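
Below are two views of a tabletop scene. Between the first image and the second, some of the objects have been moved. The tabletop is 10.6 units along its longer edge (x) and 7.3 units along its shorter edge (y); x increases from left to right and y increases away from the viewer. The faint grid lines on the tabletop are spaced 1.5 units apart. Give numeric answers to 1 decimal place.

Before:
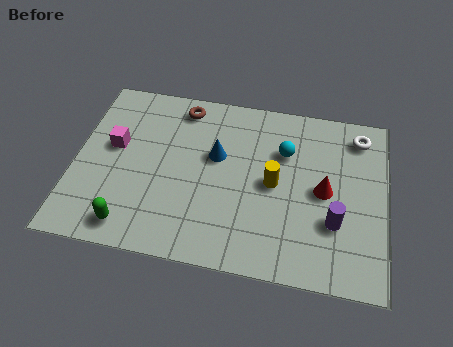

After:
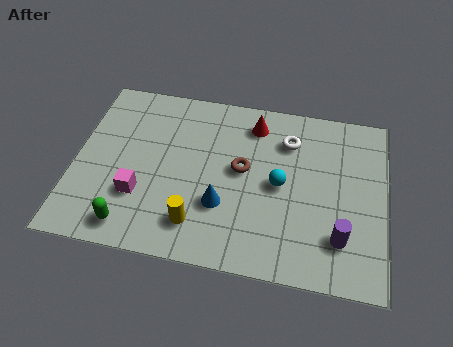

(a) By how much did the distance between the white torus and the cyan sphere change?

-0.8

Before: roughly 2.7 units apart; after: 1.9. That's 0.8 units closer together.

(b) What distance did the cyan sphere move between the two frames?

1.4

The cyan sphere moved from about (7.1, 5.0) to (7.0, 3.6), a distance of √(0.1² + 1.4²) ≈ 1.4.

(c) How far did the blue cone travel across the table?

2.0

The blue cone was near (4.8, 4.4) before and (5.1, 2.4) after, so it travelled √(0.3² + 2.0²) ≈ 2.0 units.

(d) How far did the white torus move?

2.5

From (9.6, 6.1) to (7.2, 5.5), the white torus covered √(2.4² + 0.6²) ≈ 2.5 units.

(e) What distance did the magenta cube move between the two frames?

2.1

The magenta cube was near (1.3, 4.2) before and (2.3, 2.3) after, so it travelled √(1.0² + 1.9²) ≈ 2.1 units.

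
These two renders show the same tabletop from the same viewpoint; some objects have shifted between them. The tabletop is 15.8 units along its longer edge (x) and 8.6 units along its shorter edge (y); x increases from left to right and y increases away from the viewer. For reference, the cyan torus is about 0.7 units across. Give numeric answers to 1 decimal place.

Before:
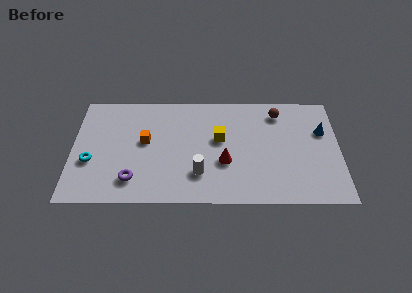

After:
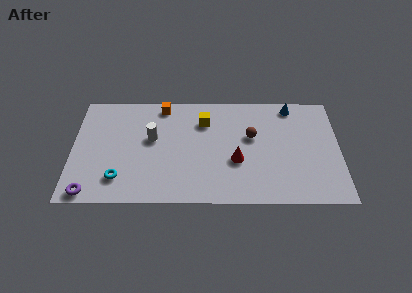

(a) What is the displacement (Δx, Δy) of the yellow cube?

(-0.9, 1.4)

From the two frames, the yellow cube sits at roughly (8.7, 5.0) before and (7.8, 6.4) after.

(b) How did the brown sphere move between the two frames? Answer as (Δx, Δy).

(-1.6, -1.9)

The brown sphere was at about (12.2, 7.1) and moved to about (10.6, 5.2).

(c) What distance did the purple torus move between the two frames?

2.7

The purple torus moved from about (3.6, 1.8) to (1.1, 0.8), a distance of √(2.5² + 1.0²) ≈ 2.7.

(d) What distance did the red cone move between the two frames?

0.7

The red cone was near (9.0, 3.2) before and (9.7, 3.3) after, so it travelled √(0.7² + 0.1²) ≈ 0.7 units.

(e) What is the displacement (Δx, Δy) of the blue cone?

(-1.8, 2.0)

The blue cone started near (14.8, 5.6) and ended near (13.0, 7.6).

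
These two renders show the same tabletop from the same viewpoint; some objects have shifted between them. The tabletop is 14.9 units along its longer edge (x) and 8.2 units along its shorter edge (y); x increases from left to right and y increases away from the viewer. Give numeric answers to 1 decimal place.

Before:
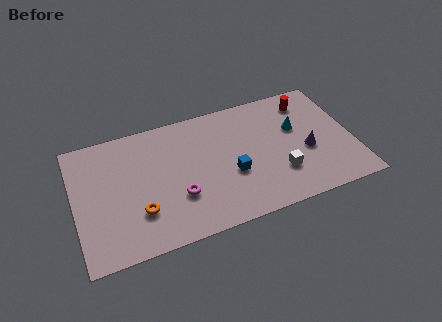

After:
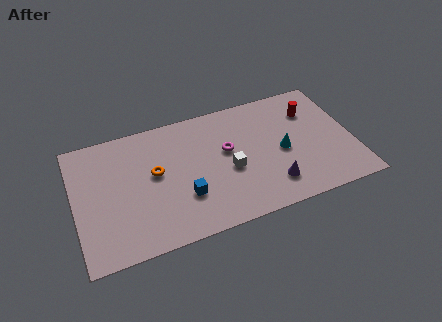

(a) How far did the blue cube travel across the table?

2.7

The blue cube moved from about (8.3, 3.2) to (5.7, 2.6), a distance of √(2.6² + 0.6²) ≈ 2.7.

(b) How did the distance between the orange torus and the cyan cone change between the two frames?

-2.3

They were about 9.1 units apart before and 6.8 after — 2.3 units closer together.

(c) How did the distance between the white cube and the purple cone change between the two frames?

+0.8

They were about 1.9 units apart before and 2.7 after — 0.8 units further apart.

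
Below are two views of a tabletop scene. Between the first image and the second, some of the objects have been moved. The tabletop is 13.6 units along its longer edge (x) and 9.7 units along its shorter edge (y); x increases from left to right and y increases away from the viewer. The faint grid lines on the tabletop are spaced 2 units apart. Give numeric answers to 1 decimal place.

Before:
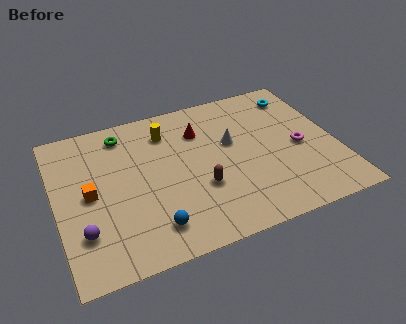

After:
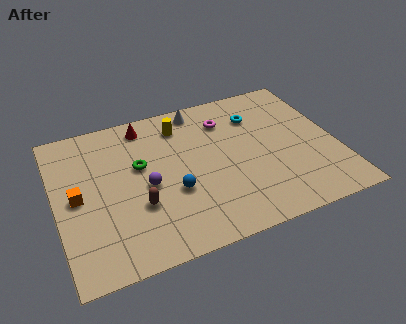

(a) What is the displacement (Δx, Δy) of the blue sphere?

(1.2, 1.8)

The blue sphere was at about (4.3, 1.8) and moved to about (5.5, 3.6).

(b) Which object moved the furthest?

the magenta torus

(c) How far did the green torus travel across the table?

2.5

The green torus was near (3.5, 8.2) before and (4.1, 5.8) after, so it travelled √(0.6² + 2.4²) ≈ 2.5 units.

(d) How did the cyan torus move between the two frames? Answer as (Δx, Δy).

(-2.2, -0.8)

The cyan torus started near (12.2, 8.0) and ended near (10.0, 7.2).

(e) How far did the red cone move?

2.9

The red cone moved from about (7.2, 7.1) to (4.6, 8.4), a distance of √(2.6² + 1.3²) ≈ 2.9.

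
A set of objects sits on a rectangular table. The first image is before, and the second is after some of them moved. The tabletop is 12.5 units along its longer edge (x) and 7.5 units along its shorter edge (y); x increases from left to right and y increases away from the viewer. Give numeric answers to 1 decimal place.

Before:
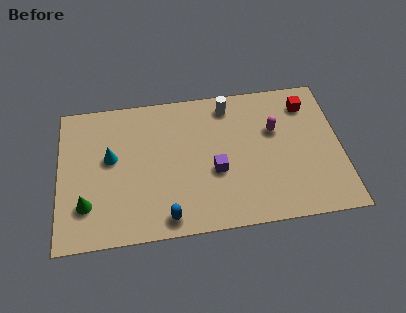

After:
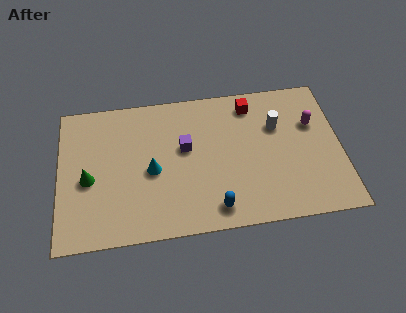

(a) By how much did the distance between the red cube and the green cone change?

-2.8

The distance was about 10.7 in the first image and 7.9 in the second, so they moved 2.8 units closer together.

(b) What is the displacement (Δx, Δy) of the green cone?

(0.1, 1.3)

From the two frames, the green cone sits at roughly (1.2, 2.0) before and (1.3, 3.3) after.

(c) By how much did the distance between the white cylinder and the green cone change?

+0.8

The distance was about 7.8 in the first image and 8.6 in the second, so they moved 0.8 units further apart.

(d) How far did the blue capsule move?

2.1

The blue capsule was near (4.7, 0.9) before and (6.8, 1.1) after, so it travelled √(2.1² + 0.2²) ≈ 2.1 units.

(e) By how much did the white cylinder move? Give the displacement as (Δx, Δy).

(2.1, -1.4)

From the two frames, the white cylinder sits at roughly (7.6, 6.4) before and (9.7, 5.0) after.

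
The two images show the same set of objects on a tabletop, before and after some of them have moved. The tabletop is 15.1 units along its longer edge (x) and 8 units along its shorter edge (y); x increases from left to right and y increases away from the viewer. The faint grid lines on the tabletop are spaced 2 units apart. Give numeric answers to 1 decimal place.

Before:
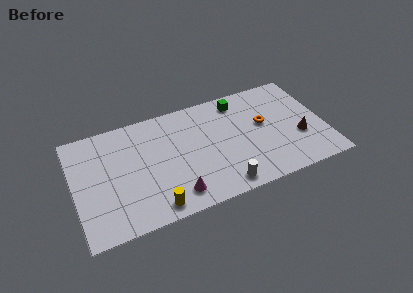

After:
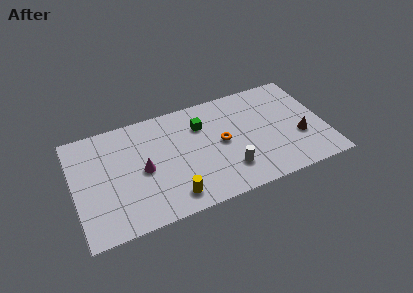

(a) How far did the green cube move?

2.6

From (10.2, 6.8) to (7.8, 5.8), the green cube covered √(2.4² + 1.0²) ≈ 2.6 units.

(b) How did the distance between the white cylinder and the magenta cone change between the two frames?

+2.5

They were about 2.8 units apart before and 5.3 after — 2.5 units further apart.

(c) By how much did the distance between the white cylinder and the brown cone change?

-0.8

They were about 5.3 units apart before and 4.5 after — 0.8 units closer together.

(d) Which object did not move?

the brown cone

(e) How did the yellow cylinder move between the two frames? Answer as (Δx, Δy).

(1.1, 0.3)

The yellow cylinder started near (4.5, 1.0) and ended near (5.6, 1.3).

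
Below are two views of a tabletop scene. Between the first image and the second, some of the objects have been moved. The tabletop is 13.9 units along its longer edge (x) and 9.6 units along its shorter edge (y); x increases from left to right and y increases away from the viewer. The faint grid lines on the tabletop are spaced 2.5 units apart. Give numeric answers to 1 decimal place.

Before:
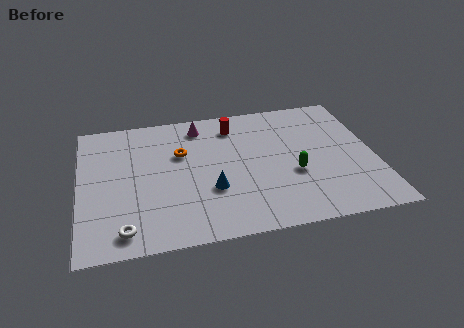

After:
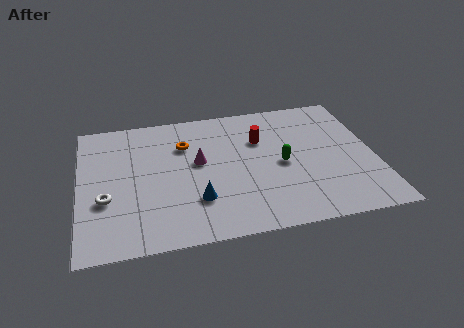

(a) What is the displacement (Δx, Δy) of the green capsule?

(-0.5, 0.8)

From the two frames, the green capsule sits at roughly (10.0, 3.7) before and (9.5, 4.5) after.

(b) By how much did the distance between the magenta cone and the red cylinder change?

+1.6

Before: roughly 1.6 units apart; after: 3.2. That's 1.6 units further apart.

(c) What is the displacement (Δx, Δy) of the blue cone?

(-0.7, -0.6)

The blue cone started near (6.1, 3.3) and ended near (5.4, 2.7).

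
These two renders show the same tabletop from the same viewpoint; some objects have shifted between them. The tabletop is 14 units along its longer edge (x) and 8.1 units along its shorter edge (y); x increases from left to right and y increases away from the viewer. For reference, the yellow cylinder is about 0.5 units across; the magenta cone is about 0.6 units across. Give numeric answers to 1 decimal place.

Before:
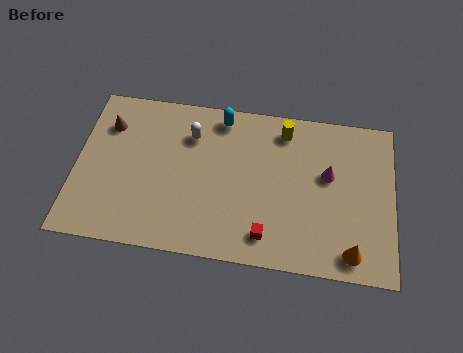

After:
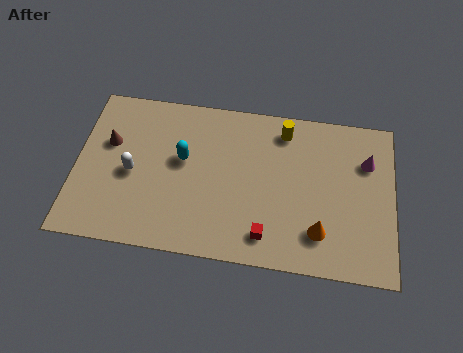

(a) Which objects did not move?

the yellow cylinder and the red cube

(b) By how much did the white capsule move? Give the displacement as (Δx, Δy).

(-2.5, -2.3)

From the two frames, the white capsule sits at roughly (5.0, 6.0) before and (2.5, 3.7) after.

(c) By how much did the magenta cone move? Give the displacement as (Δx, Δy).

(1.7, 0.9)

From the two frames, the magenta cone sits at roughly (11.1, 4.8) before and (12.8, 5.7) after.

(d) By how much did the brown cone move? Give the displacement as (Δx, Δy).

(0.1, -0.9)

From the two frames, the brown cone sits at roughly (1.3, 6.0) before and (1.4, 5.1) after.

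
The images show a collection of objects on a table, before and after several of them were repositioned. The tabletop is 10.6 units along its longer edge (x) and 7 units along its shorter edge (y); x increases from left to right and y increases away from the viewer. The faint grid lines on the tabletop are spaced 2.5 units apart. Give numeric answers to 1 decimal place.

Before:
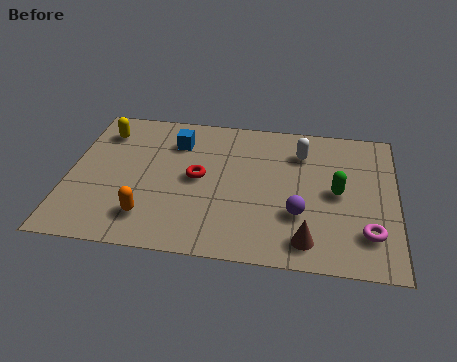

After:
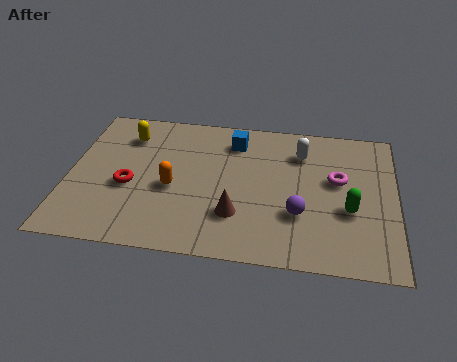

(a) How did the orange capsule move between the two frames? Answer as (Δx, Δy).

(0.7, 1.5)

The orange capsule started near (2.7, 1.5) and ended near (3.4, 3.0).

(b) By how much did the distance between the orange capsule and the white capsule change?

-1.4

The distance was about 6.1 in the first image and 4.7 in the second, so they moved 1.4 units closer together.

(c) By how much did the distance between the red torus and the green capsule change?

+2.6

They were about 4.5 units apart before and 7.1 after — 2.6 units further apart.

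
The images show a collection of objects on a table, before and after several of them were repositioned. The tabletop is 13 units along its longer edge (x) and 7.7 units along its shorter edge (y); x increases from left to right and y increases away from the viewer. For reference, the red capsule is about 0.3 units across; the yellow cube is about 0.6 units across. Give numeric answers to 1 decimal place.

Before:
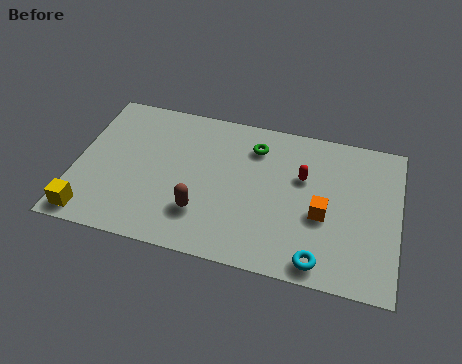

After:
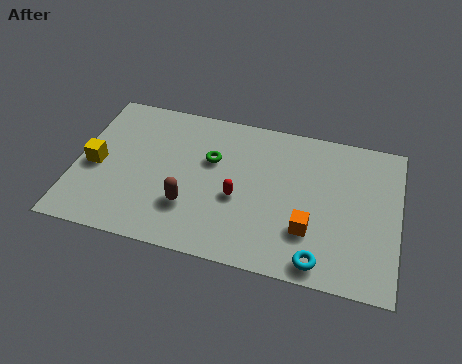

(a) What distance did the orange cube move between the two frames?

1.0

The orange cube was near (10.0, 3.2) before and (9.5, 2.3) after, so it travelled √(0.5² + 0.9²) ≈ 1.0 units.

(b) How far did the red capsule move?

3.0

The red capsule moved from about (9.1, 4.9) to (6.6, 3.2), a distance of √(2.5² + 1.7²) ≈ 3.0.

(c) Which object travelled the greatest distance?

the red capsule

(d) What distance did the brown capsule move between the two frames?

0.5

The brown capsule moved from about (5.2, 2.1) to (4.7, 2.3), a distance of √(0.5² + 0.2²) ≈ 0.5.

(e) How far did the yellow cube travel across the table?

2.6

The yellow cube was near (0.8, 0.9) before and (0.8, 3.5) after, so it travelled √(0.0² + 2.6²) ≈ 2.6 units.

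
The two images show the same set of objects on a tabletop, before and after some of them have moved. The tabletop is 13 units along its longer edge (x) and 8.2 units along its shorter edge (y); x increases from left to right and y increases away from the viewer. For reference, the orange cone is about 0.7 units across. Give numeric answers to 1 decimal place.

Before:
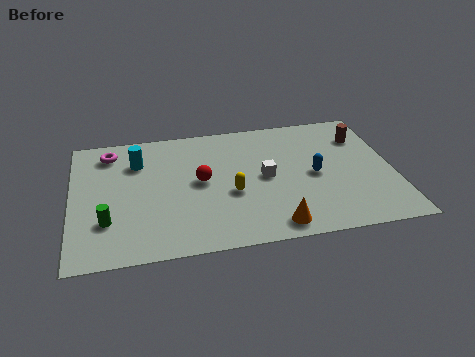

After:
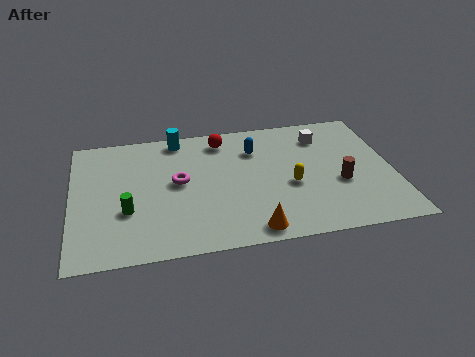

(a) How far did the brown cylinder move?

3.1

The brown cylinder moved from about (11.9, 6.1) to (10.8, 3.2), a distance of √(1.1² + 2.9²) ≈ 3.1.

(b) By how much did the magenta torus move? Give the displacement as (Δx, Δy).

(2.7, -2.4)

The magenta torus started near (1.6, 6.8) and ended near (4.3, 4.4).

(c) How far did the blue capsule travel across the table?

3.1

The blue capsule was near (9.8, 3.9) before and (7.5, 6.0) after, so it travelled √(2.3² + 2.1²) ≈ 3.1 units.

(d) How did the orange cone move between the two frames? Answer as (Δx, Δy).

(-0.9, -0.1)

From the two frames, the orange cone sits at roughly (8.0, 1.0) before and (7.1, 0.9) after.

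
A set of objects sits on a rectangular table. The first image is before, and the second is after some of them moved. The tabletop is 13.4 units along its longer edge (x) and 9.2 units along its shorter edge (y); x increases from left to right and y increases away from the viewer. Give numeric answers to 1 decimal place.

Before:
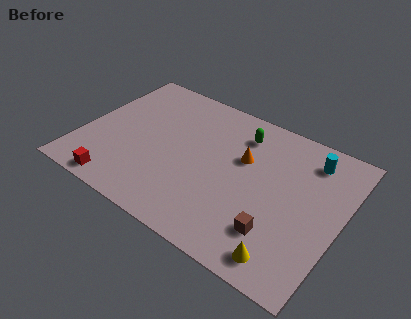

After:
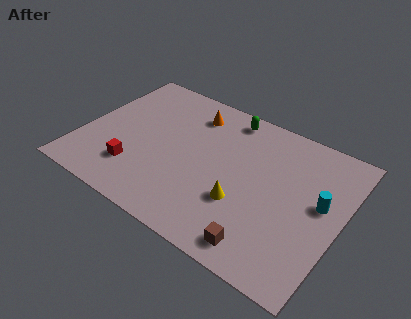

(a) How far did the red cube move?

1.5

From (2.5, 0.9) to (3.1, 2.3), the red cube covered √(0.6² + 1.4²) ≈ 1.5 units.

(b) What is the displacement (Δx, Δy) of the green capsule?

(-0.8, 0.8)

From the two frames, the green capsule sits at roughly (7.8, 7.3) before and (7.0, 8.1) after.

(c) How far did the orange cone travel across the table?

3.4

The orange cone was near (8.2, 5.8) before and (5.2, 7.4) after, so it travelled √(3.0² + 1.6²) ≈ 3.4 units.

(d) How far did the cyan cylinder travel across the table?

2.6

The cyan cylinder moved from about (11.4, 7.5) to (12.3, 5.1), a distance of √(0.9² + 2.4²) ≈ 2.6.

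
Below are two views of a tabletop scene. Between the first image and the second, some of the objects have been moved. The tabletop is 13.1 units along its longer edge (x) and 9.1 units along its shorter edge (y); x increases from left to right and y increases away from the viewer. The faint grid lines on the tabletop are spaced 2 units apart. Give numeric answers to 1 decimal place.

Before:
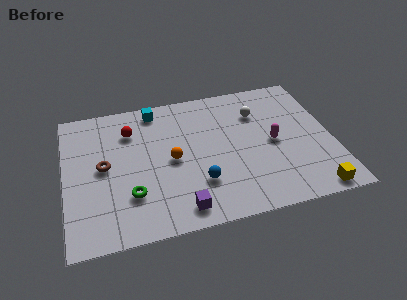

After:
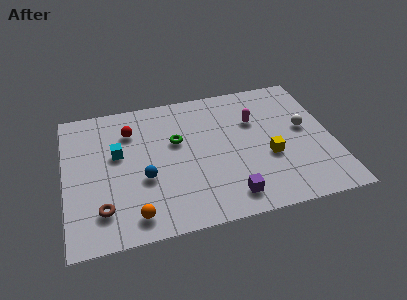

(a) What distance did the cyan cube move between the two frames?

3.3

From (4.6, 8.0) to (2.6, 5.4), the cyan cube covered √(2.0² + 2.6²) ≈ 3.3 units.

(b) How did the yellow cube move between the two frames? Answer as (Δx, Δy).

(-1.9, 2.7)

The yellow cube started near (11.8, 0.8) and ended near (9.9, 3.5).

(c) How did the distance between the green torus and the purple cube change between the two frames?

+2.1

The distance was about 2.7 in the first image and 4.8 in the second, so they moved 2.1 units further apart.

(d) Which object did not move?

the red sphere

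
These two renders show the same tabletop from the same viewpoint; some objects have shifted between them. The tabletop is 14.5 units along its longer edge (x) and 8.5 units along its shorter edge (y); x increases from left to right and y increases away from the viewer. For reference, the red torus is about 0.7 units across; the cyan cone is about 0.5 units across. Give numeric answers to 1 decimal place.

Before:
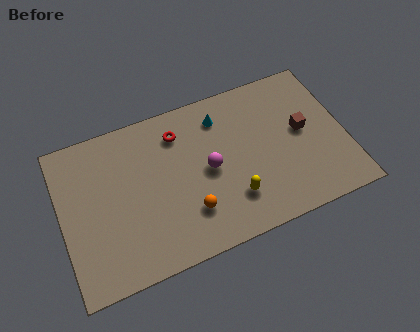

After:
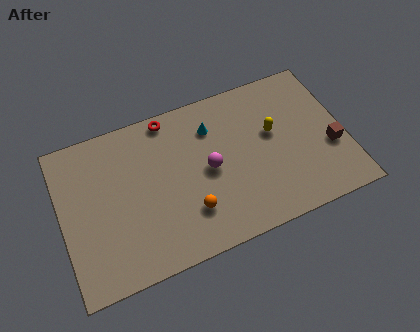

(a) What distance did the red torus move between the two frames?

1.1

The red torus was near (6.2, 6.7) before and (5.8, 7.7) after, so it travelled √(0.4² + 1.0²) ≈ 1.1 units.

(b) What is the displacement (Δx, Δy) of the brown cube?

(1.3, -1.4)

The brown cube was at about (12.4, 4.6) and moved to about (13.7, 3.2).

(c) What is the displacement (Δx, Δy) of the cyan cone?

(-0.5, -0.4)

The cyan cone was at about (8.4, 6.8) and moved to about (7.9, 6.4).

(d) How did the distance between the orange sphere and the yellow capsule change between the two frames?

+3.1

They were about 2.2 units apart before and 5.3 after — 3.1 units further apart.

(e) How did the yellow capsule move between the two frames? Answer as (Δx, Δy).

(2.4, 2.8)

The yellow capsule started near (8.5, 2.2) and ended near (10.9, 5.0).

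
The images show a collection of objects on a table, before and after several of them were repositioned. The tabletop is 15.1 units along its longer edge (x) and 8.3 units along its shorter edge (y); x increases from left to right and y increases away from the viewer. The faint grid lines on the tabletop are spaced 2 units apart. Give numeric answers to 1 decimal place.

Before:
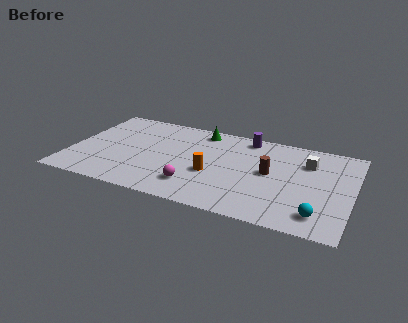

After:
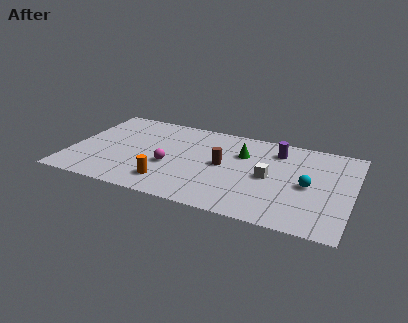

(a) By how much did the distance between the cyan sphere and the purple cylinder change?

-3.9

The distance was about 7.2 in the first image and 3.3 in the second, so they moved 3.9 units closer together.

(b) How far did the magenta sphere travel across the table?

2.1

From (6.9, 1.9) to (5.4, 3.3), the magenta sphere covered √(1.5² + 1.4²) ≈ 2.1 units.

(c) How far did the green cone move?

2.8

From (6.7, 7.2) to (9.1, 5.7), the green cone covered √(2.4² + 1.5²) ≈ 2.8 units.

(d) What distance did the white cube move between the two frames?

2.8

The white cube moved from about (12.6, 6.0) to (10.7, 4.0), a distance of √(1.9² + 2.0²) ≈ 2.8.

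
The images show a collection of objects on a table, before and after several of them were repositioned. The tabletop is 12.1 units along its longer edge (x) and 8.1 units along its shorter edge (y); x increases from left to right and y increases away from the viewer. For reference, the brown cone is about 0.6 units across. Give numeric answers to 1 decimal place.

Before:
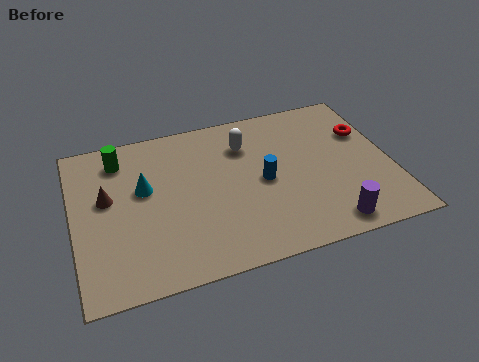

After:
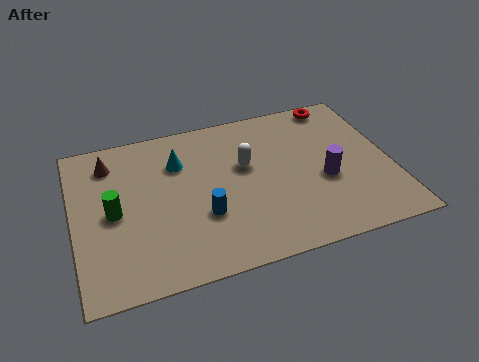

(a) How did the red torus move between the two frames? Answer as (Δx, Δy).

(-0.9, 1.9)

From the two frames, the red torus sits at roughly (11.3, 5.4) before and (10.4, 7.3) after.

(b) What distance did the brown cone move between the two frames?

1.8

The brown cone was near (1.3, 4.7) before and (1.5, 6.5) after, so it travelled √(0.2² + 1.8²) ≈ 1.8 units.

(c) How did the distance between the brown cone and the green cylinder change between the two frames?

+0.6

Before: roughly 2.0 units apart; after: 2.6. That's 0.6 units further apart.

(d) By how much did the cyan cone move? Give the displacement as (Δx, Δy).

(1.4, 1.0)

From the two frames, the cyan cone sits at roughly (2.7, 4.8) before and (4.1, 5.8) after.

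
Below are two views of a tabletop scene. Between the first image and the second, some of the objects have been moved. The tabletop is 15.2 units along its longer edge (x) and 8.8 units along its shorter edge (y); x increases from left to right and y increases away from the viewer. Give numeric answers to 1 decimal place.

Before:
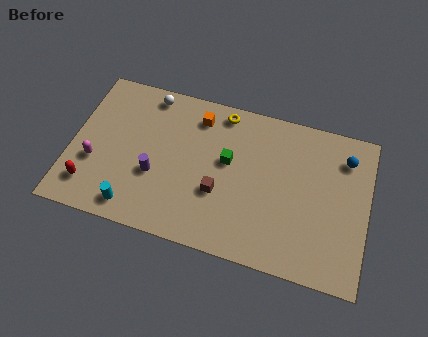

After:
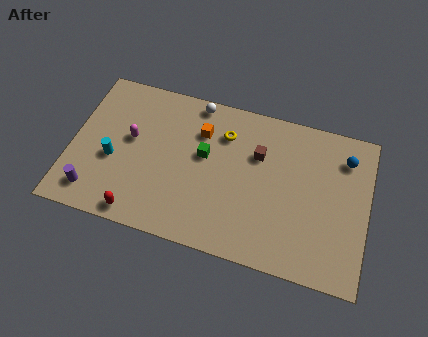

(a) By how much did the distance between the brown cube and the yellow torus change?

-2.7

The distance was about 4.6 in the first image and 1.9 in the second, so they moved 2.7 units closer together.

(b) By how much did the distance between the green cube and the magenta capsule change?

-3.2

They were about 7.0 units apart before and 3.8 after — 3.2 units closer together.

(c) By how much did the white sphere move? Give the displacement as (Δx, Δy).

(2.4, 0.2)

The white sphere started near (3.7, 7.8) and ended near (6.1, 8.0).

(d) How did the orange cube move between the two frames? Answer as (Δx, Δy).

(0.2, -0.8)

The orange cube started near (6.3, 7.2) and ended near (6.5, 6.4).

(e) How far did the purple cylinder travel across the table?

3.5

The purple cylinder was near (4.4, 3.3) before and (1.4, 1.5) after, so it travelled √(3.0² + 1.8²) ≈ 3.5 units.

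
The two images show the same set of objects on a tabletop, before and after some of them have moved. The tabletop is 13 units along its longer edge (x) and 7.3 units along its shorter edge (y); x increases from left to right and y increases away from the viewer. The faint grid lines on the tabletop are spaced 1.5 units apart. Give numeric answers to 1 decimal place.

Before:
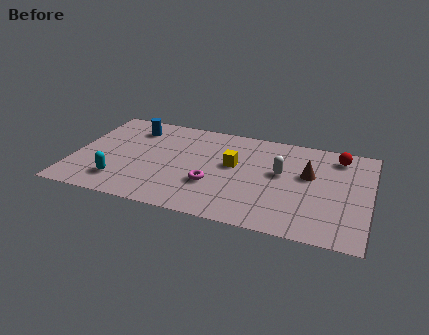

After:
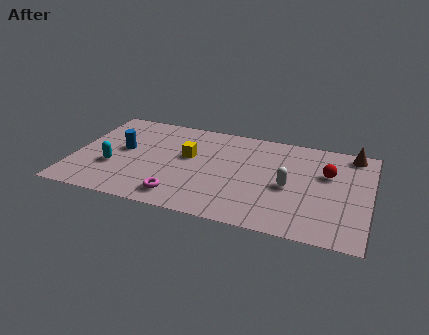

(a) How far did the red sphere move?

1.5

The red sphere moved from about (11.5, 6.1) to (11.1, 4.7), a distance of √(0.4² + 1.4²) ≈ 1.5.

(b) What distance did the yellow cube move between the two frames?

2.0

The yellow cube moved from about (7.0, 4.2) to (5.0, 4.3), a distance of √(2.0² + 0.1²) ≈ 2.0.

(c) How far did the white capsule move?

1.0

The white capsule was near (9.1, 4.2) before and (9.5, 3.3) after, so it travelled √(0.4² + 0.9²) ≈ 1.0 units.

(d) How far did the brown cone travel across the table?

2.8

The brown cone moved from about (10.3, 4.4) to (12.1, 6.5), a distance of √(1.8² + 2.1²) ≈ 2.8.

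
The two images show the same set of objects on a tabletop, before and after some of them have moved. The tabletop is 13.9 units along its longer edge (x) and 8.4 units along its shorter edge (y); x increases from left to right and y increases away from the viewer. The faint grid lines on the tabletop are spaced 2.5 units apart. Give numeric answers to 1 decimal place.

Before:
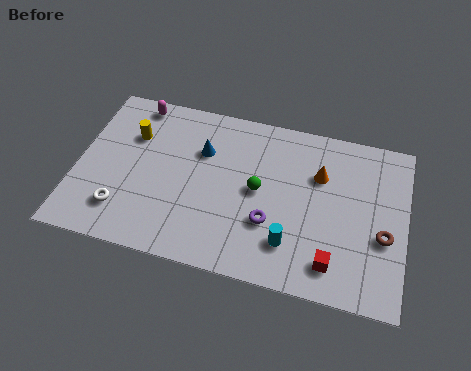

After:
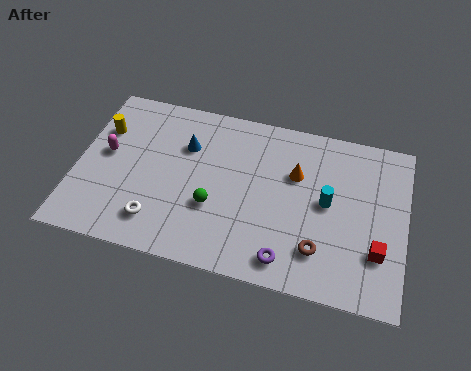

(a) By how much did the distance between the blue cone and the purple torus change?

+2.3

The distance was about 4.2 in the first image and 6.5 in the second, so they moved 2.3 units further apart.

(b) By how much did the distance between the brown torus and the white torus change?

-4.2

Before: roughly 11.0 units apart; after: 6.8. That's 4.2 units closer together.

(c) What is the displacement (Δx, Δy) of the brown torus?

(-2.6, -1.3)

The brown torus started near (13.0, 3.3) and ended near (10.4, 2.0).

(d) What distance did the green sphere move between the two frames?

2.2

The green sphere moved from about (7.7, 4.3) to (5.9, 3.0), a distance of √(1.8² + 1.3²) ≈ 2.2.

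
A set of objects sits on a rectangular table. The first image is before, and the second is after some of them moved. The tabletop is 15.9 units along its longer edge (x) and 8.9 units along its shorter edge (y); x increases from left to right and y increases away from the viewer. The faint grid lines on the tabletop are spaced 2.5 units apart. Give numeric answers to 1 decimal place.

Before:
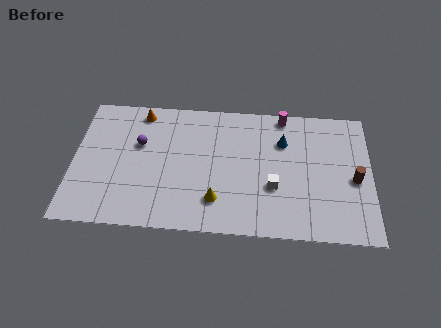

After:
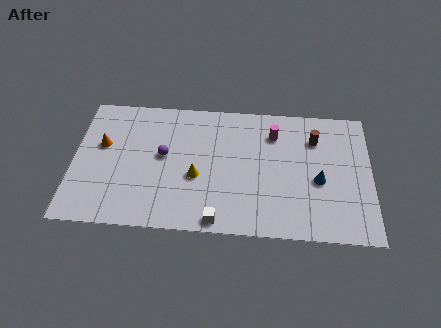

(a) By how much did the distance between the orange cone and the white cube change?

-0.7

They were about 8.5 units apart before and 7.8 after — 0.7 units closer together.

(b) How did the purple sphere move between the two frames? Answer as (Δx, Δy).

(1.3, -0.7)

From the two frames, the purple sphere sits at roughly (3.5, 5.6) before and (4.8, 4.9) after.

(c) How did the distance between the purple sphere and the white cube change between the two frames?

-2.5

Before: roughly 7.6 units apart; after: 5.1. That's 2.5 units closer together.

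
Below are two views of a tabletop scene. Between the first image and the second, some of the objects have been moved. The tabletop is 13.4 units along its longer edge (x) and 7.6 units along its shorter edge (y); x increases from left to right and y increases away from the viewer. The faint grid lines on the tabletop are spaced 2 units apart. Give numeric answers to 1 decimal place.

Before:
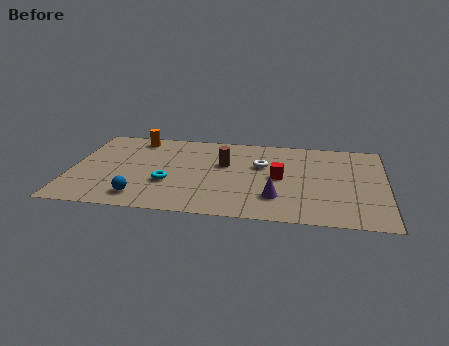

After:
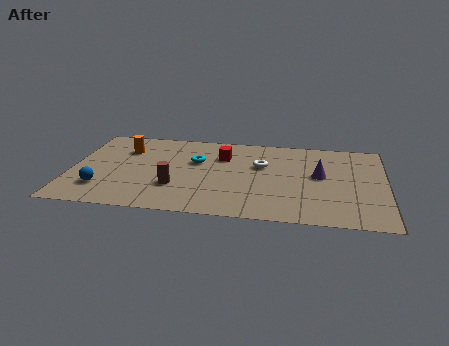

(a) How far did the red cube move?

3.0

The red cube was near (8.9, 3.8) before and (6.4, 5.4) after, so it travelled √(2.5² + 1.6²) ≈ 3.0 units.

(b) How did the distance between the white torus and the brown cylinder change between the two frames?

+2.7

Before: roughly 1.6 units apart; after: 4.3. That's 2.7 units further apart.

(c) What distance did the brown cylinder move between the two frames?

3.0

The brown cylinder was near (6.5, 4.7) before and (4.5, 2.4) after, so it travelled √(2.0² + 2.3²) ≈ 3.0 units.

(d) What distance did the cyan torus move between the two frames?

2.4

From (4.2, 2.7) to (5.3, 4.8), the cyan torus covered √(1.1² + 2.1²) ≈ 2.4 units.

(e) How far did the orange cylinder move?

1.2

The orange cylinder moved from about (2.6, 6.6) to (2.2, 5.5), a distance of √(0.4² + 1.1²) ≈ 1.2.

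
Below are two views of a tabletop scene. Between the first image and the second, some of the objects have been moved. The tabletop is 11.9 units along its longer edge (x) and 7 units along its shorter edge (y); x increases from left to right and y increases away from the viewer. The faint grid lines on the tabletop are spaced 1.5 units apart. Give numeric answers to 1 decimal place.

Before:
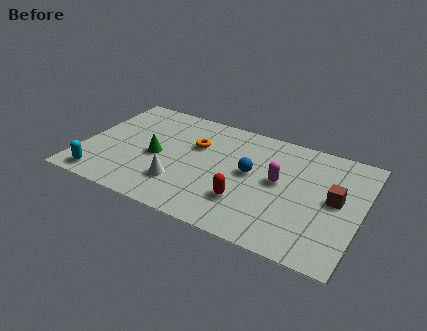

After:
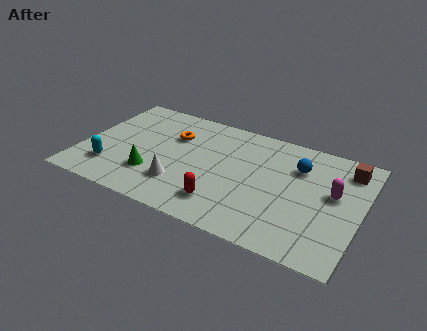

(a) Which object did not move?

the white cone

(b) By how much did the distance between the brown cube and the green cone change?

+1.1

They were about 7.6 units apart before and 8.7 after — 1.1 units further apart.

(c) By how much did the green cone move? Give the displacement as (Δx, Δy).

(0.0, -1.2)

From the two frames, the green cone sits at roughly (3.2, 3.2) before and (3.2, 2.0) after.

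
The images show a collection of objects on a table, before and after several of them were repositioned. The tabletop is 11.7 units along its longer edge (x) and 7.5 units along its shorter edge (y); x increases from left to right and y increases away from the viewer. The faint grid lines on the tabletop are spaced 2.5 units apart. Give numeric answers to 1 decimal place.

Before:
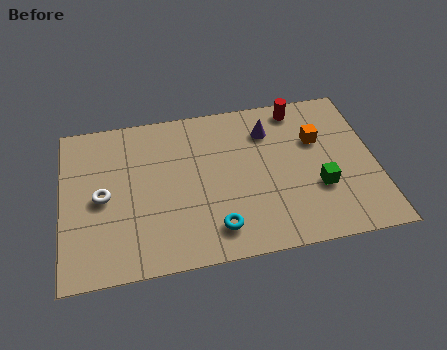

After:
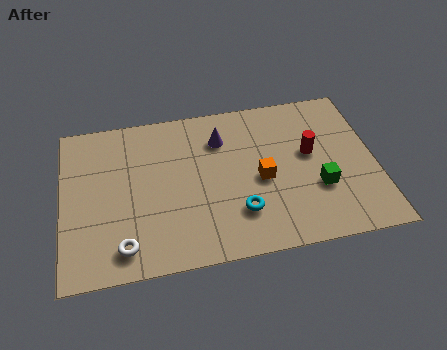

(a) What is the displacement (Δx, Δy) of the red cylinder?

(0.3, -2.3)

From the two frames, the red cylinder sits at roughly (9.0, 6.6) before and (9.3, 4.3) after.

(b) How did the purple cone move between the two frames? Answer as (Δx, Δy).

(-1.8, -0.1)

The purple cone was at about (7.8, 5.7) and moved to about (6.0, 5.6).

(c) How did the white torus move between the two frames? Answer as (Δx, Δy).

(0.7, -2.4)

From the two frames, the white torus sits at roughly (1.5, 3.6) before and (2.2, 1.2) after.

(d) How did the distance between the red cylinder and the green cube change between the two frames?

-2.3

Before: roughly 4.0 units apart; after: 1.7. That's 2.3 units closer together.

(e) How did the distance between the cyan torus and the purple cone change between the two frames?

-1.2

They were about 4.8 units apart before and 3.6 after — 1.2 units closer together.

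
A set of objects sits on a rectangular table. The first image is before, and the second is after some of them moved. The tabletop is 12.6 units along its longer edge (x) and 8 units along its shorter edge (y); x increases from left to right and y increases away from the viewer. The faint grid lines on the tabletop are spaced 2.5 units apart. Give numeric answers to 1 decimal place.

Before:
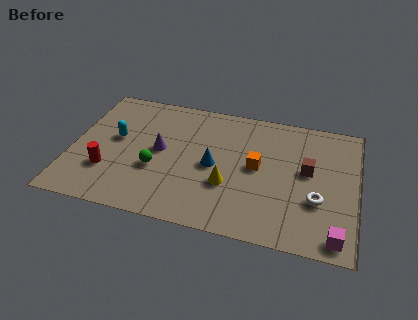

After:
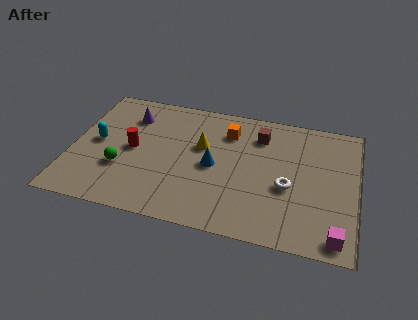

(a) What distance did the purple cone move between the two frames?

2.4

From (3.9, 4.2) to (2.4, 6.1), the purple cone covered √(1.5² + 1.9²) ≈ 2.4 units.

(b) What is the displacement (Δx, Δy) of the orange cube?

(-1.4, 1.9)

The orange cube was at about (8.2, 4.2) and moved to about (6.8, 6.1).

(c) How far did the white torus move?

1.4

The white torus was near (10.9, 2.8) before and (9.6, 3.3) after, so it travelled √(1.3² + 0.5²) ≈ 1.4 units.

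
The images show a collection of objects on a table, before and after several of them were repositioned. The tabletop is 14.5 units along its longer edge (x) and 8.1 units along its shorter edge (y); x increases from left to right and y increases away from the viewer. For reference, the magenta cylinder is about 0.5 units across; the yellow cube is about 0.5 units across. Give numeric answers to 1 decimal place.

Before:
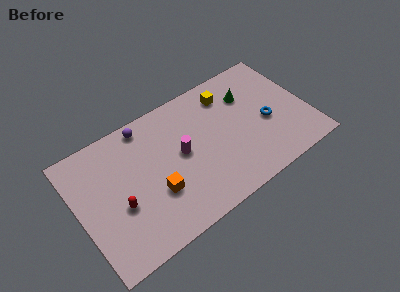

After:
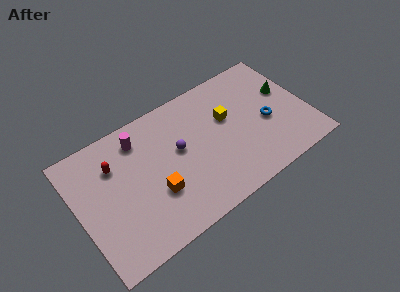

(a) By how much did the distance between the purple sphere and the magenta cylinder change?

-0.4

Before: roughly 3.4 units apart; after: 3.0. That's 0.4 units closer together.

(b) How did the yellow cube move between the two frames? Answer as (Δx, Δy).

(-0.3, -1.5)

From the two frames, the yellow cube sits at roughly (9.9, 6.5) before and (9.6, 5.0) after.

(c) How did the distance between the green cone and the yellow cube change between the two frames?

+2.4

Before: roughly 1.4 units apart; after: 3.8. That's 2.4 units further apart.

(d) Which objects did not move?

the blue torus and the orange cube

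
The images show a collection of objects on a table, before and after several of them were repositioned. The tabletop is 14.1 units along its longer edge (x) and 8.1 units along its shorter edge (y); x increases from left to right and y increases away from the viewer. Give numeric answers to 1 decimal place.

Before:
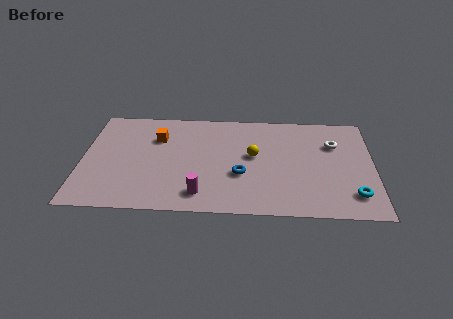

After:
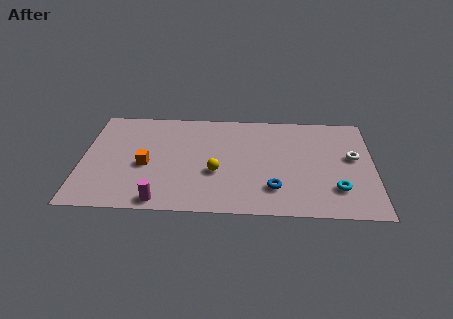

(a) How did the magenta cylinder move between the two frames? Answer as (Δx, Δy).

(-1.9, -0.6)

The magenta cylinder was at about (5.8, 1.4) and moved to about (3.9, 0.8).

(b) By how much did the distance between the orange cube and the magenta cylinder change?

-2.0

The distance was about 4.8 in the first image and 2.8 in the second, so they moved 2.0 units closer together.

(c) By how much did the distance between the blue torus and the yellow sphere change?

+1.4

Before: roughly 1.6 units apart; after: 3.0. That's 1.4 units further apart.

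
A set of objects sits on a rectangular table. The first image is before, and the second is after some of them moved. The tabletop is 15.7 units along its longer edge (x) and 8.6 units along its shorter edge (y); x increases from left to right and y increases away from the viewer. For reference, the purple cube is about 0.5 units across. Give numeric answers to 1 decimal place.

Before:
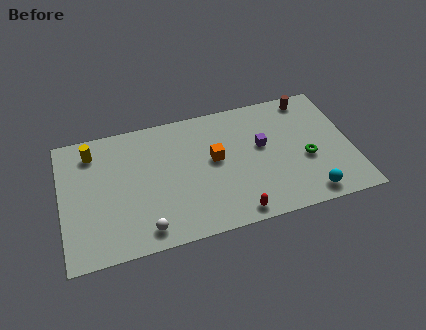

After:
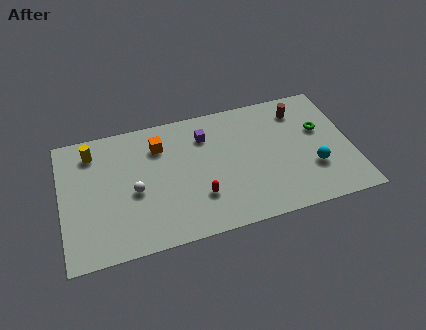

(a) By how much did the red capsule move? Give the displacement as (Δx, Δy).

(-1.8, 1.6)

From the two frames, the red capsule sits at roughly (9.1, 0.9) before and (7.3, 2.5) after.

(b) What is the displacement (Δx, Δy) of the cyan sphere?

(0.4, 1.7)

The cyan sphere started near (13.1, 1.1) and ended near (13.5, 2.8).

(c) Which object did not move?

the yellow cylinder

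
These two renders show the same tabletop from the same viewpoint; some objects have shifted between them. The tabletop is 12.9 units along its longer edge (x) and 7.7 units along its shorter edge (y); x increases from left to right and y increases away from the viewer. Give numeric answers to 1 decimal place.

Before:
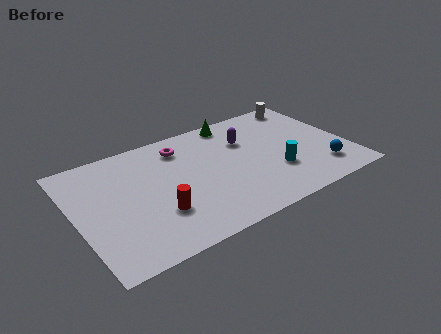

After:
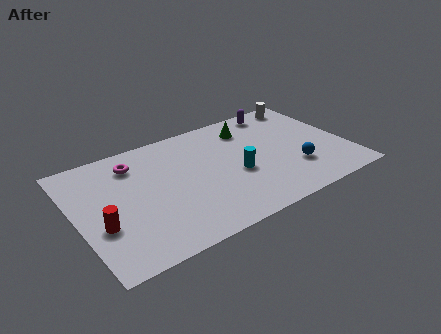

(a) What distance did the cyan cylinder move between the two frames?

1.9

The cyan cylinder was near (9.3, 2.5) before and (7.5, 3.2) after, so it travelled √(1.8² + 0.7²) ≈ 1.9 units.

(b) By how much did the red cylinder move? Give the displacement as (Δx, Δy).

(-2.6, 0.4)

The red cylinder started near (3.6, 2.4) and ended near (1.0, 2.8).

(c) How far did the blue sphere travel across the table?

1.3

The blue sphere was near (11.4, 1.7) before and (10.2, 2.3) after, so it travelled √(1.2² + 0.6²) ≈ 1.3 units.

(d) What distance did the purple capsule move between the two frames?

2.4

From (8.3, 5.3) to (10.2, 6.8), the purple capsule covered √(1.9² + 1.5²) ≈ 2.4 units.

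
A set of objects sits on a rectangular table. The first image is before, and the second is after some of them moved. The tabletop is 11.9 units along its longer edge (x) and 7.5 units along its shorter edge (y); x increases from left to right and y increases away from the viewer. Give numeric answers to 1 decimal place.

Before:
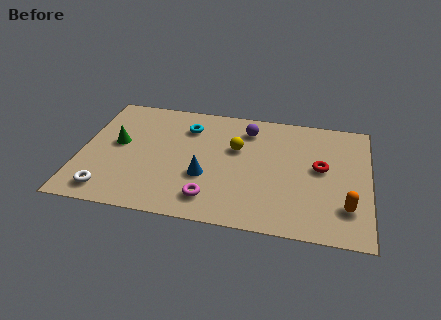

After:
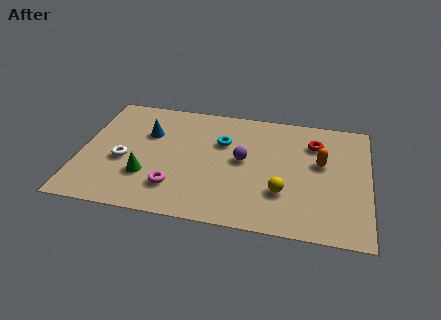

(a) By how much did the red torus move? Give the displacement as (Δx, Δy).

(-0.3, 1.5)

The red torus started near (9.9, 4.1) and ended near (9.6, 5.6).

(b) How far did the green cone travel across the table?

2.2

The green cone was near (1.5, 4.1) before and (2.8, 2.3) after, so it travelled √(1.3² + 1.8²) ≈ 2.2 units.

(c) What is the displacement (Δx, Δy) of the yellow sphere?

(2.0, -2.4)

From the two frames, the yellow sphere sits at roughly (6.4, 4.7) before and (8.4, 2.3) after.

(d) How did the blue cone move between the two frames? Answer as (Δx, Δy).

(-2.5, 2.3)

The blue cone was at about (5.2, 2.7) and moved to about (2.7, 5.0).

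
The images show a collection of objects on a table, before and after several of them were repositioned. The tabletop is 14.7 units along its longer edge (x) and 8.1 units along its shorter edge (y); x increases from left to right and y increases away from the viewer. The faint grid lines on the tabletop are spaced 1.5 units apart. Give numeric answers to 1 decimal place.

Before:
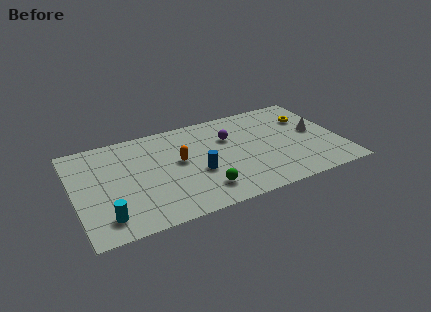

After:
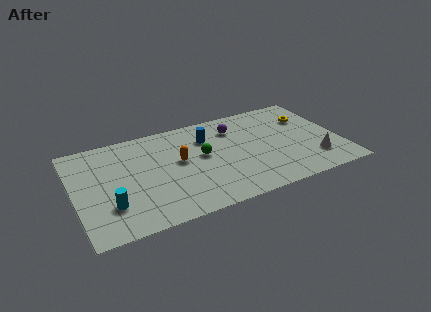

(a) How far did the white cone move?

2.3

The white cone moved from about (13.4, 4.3) to (13.1, 2.0), a distance of √(0.3² + 2.3²) ≈ 2.3.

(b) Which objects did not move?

the yellow torus and the orange capsule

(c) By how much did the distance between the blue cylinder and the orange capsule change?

+0.6

They were about 1.6 units apart before and 2.2 after — 0.6 units further apart.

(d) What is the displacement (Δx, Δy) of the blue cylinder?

(0.8, 2.7)

The blue cylinder started near (6.7, 3.2) and ended near (7.5, 5.9).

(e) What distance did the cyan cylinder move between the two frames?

0.9

From (1.5, 1.5) to (1.8, 2.3), the cyan cylinder covered √(0.3² + 0.8²) ≈ 0.9 units.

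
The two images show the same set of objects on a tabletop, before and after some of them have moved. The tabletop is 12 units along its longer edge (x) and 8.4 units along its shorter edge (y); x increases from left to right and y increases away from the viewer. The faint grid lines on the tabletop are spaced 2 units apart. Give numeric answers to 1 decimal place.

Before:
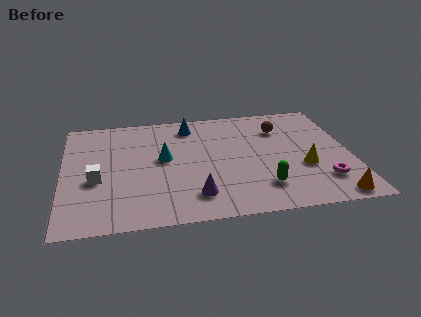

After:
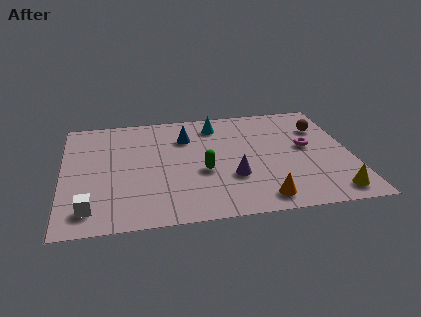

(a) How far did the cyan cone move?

3.3

The cyan cone was near (4.2, 4.6) before and (6.5, 6.9) after, so it travelled √(2.3² + 2.3²) ≈ 3.3 units.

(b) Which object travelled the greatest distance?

the cyan cone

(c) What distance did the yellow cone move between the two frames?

2.2

From (10.0, 3.1) to (11.0, 1.1), the yellow cone covered √(1.0² + 2.0²) ≈ 2.2 units.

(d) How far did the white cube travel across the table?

2.0

The white cube moved from about (1.4, 3.4) to (1.1, 1.4), a distance of √(0.3² + 2.0²) ≈ 2.0.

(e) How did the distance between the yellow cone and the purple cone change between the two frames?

-0.5

The distance was about 4.8 in the first image and 4.3 in the second, so they moved 0.5 units closer together.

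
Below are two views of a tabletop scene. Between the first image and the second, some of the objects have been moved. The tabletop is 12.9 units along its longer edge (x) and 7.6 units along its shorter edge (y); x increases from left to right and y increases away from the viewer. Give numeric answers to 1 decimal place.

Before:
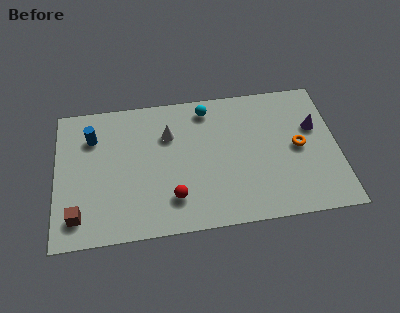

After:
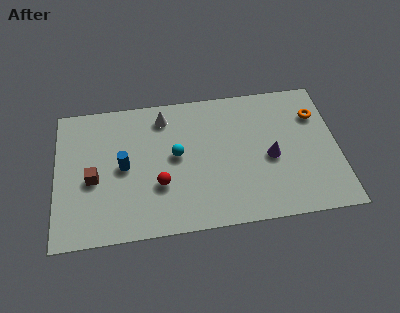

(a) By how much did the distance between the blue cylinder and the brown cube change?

-2.8

The distance was about 4.3 in the first image and 1.5 in the second, so they moved 2.8 units closer together.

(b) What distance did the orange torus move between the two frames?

1.9

From (11.1, 3.8) to (12.0, 5.5), the orange torus covered √(0.9² + 1.7²) ≈ 1.9 units.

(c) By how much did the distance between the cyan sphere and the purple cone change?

-0.8

Before: roughly 5.2 units apart; after: 4.4. That's 0.8 units closer together.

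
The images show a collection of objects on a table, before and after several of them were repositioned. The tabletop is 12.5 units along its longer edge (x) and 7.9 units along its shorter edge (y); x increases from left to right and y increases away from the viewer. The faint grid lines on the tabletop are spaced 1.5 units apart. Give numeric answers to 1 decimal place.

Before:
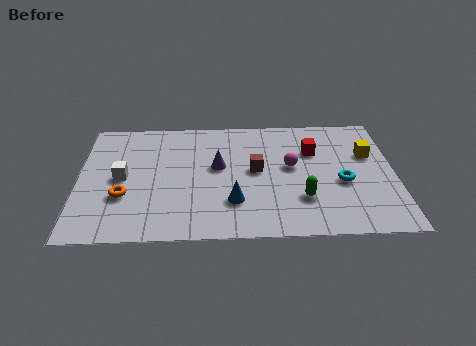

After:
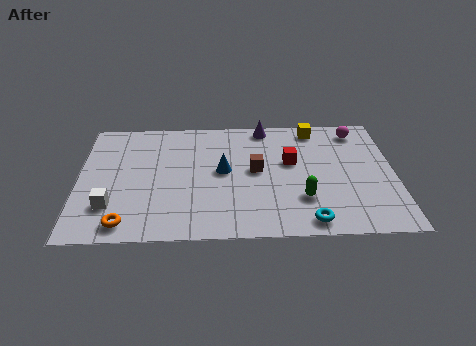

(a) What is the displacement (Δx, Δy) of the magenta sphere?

(2.7, 2.3)

From the two frames, the magenta sphere sits at roughly (8.4, 4.4) before and (11.1, 6.7) after.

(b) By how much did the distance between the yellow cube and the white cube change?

-0.5

They were about 9.9 units apart before and 9.4 after — 0.5 units closer together.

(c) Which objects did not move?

the brown cube and the green capsule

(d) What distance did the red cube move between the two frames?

1.1

The red cube was near (9.3, 5.4) before and (8.4, 4.7) after, so it travelled √(0.9² + 0.7²) ≈ 1.1 units.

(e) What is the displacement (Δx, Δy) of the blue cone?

(-0.4, 2.0)

From the two frames, the blue cone sits at roughly (6.1, 2.2) before and (5.7, 4.2) after.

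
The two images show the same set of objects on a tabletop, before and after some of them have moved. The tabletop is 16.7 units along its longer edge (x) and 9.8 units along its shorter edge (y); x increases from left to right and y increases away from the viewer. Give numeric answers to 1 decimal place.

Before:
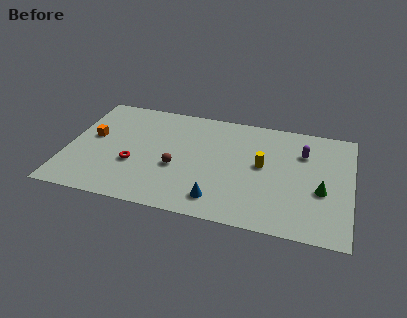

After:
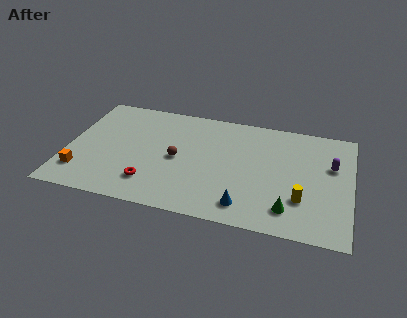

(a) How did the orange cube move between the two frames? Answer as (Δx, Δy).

(-0.4, -3.3)

The orange cube was at about (1.4, 5.5) and moved to about (1.0, 2.2).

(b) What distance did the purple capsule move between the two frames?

1.9

From (13.8, 7.0) to (15.5, 6.2), the purple capsule covered √(1.7² + 0.8²) ≈ 1.9 units.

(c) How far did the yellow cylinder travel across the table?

3.4

From (11.5, 5.3) to (13.9, 2.9), the yellow cylinder covered √(2.4² + 2.4²) ≈ 3.4 units.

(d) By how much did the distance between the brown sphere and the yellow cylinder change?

+2.4

Before: roughly 5.2 units apart; after: 7.6. That's 2.4 units further apart.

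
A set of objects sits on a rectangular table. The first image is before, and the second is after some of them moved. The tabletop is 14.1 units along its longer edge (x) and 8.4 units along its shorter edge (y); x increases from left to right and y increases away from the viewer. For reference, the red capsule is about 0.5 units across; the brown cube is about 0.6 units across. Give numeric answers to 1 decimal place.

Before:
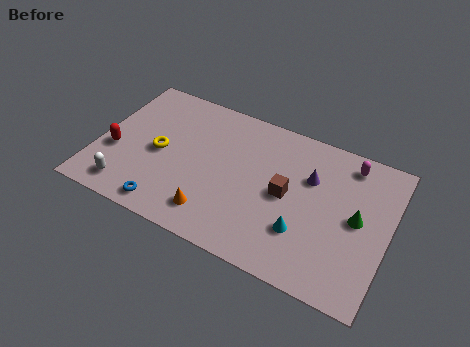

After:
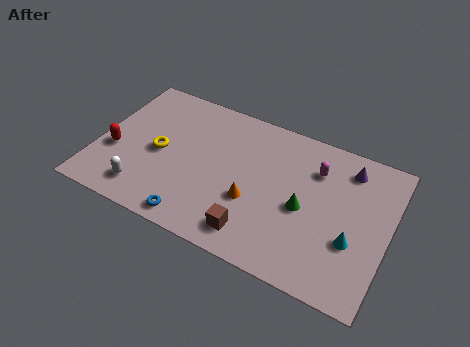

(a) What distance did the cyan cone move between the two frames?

2.4

The cyan cone moved from about (10.2, 2.5) to (12.5, 3.0), a distance of √(2.3² + 0.5²) ≈ 2.4.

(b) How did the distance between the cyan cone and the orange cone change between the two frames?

+0.5

The distance was about 4.3 in the first image and 4.8 in the second, so they moved 0.5 units further apart.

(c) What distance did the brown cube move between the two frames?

3.0

The brown cube moved from about (9.2, 4.2) to (8.0, 1.4), a distance of √(1.2² + 2.8²) ≈ 3.0.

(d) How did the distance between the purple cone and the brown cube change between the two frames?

+5.0

Before: roughly 1.7 units apart; after: 6.7. That's 5.0 units further apart.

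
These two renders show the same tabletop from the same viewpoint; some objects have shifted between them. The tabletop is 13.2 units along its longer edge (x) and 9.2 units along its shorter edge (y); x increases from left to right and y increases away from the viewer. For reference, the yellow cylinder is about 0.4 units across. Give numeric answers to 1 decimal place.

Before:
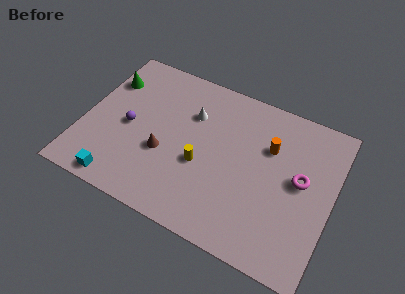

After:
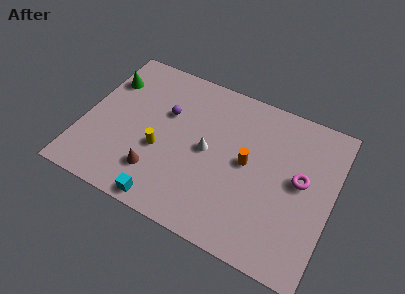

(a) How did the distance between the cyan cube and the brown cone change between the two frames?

-1.7

They were about 3.3 units apart before and 1.6 after — 1.7 units closer together.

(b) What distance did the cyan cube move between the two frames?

2.5

From (2.4, 0.9) to (4.9, 0.8), the cyan cube covered √(2.5² + 0.1²) ≈ 2.5 units.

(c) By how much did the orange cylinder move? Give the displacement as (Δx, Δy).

(-1.0, -1.4)

The orange cylinder started near (9.7, 6.2) and ended near (8.7, 4.8).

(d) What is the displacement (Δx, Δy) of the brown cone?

(-0.2, -1.3)

The brown cone was at about (4.4, 3.5) and moved to about (4.2, 2.2).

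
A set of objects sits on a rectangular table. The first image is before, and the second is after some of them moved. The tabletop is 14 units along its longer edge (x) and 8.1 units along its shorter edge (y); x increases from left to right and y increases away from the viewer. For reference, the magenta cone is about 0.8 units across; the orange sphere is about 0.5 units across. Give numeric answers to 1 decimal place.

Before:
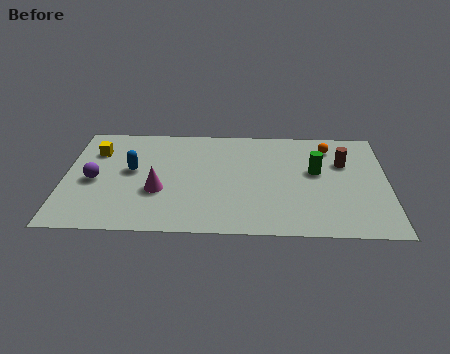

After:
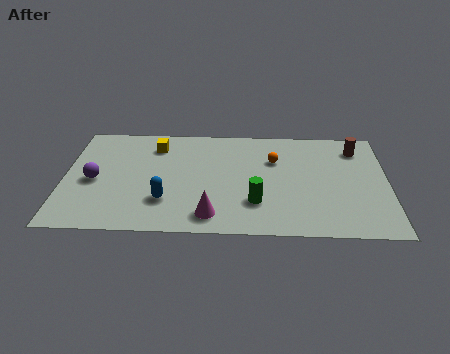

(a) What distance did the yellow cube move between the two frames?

2.6

The yellow cube moved from about (1.3, 5.9) to (3.9, 6.4), a distance of √(2.6² + 0.5²) ≈ 2.6.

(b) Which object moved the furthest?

the green cylinder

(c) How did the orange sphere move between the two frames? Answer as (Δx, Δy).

(-2.4, -1.1)

The orange sphere was at about (11.5, 6.6) and moved to about (9.1, 5.5).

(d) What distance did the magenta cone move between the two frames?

2.9

The magenta cone was near (4.1, 3.0) before and (6.4, 1.3) after, so it travelled √(2.3² + 1.7²) ≈ 2.9 units.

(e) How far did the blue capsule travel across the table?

2.7

The blue capsule moved from about (2.9, 4.5) to (4.4, 2.3), a distance of √(1.5² + 2.2²) ≈ 2.7.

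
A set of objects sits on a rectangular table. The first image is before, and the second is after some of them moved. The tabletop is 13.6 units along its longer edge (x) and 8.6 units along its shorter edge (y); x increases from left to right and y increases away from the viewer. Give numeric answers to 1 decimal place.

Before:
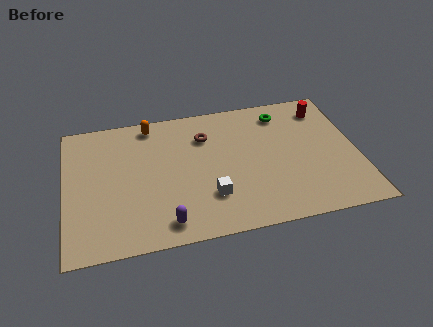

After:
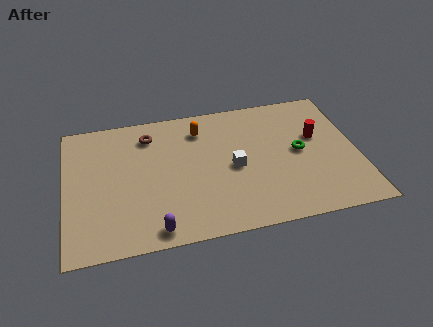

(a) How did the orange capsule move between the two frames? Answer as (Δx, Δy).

(2.3, -0.8)

The orange capsule was at about (4.1, 7.6) and moved to about (6.4, 6.8).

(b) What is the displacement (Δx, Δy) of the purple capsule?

(-0.5, -0.3)

The purple capsule started near (4.5, 1.2) and ended near (4.0, 0.9).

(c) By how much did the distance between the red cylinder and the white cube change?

-3.1

Before: roughly 7.3 units apart; after: 4.2. That's 3.1 units closer together.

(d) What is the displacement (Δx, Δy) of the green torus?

(0.6, -2.7)

The green torus was at about (10.3, 7.1) and moved to about (10.9, 4.4).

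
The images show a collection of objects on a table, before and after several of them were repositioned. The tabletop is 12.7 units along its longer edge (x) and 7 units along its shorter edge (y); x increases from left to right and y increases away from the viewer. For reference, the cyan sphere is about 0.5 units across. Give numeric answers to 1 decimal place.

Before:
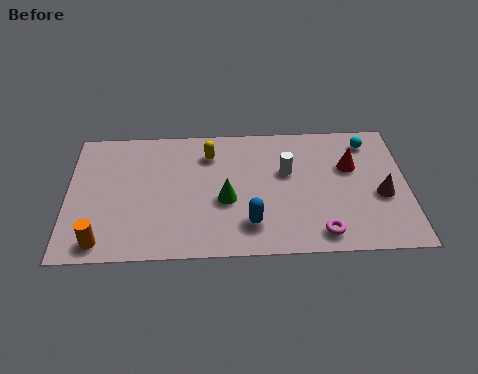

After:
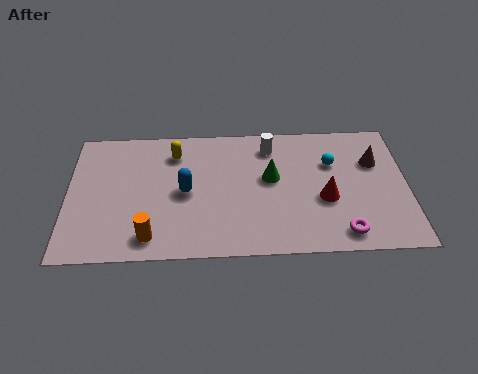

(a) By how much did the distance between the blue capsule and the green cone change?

+1.7

They were about 1.6 units apart before and 3.3 after — 1.7 units further apart.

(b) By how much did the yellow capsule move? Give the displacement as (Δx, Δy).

(-1.3, 0.1)

From the two frames, the yellow capsule sits at roughly (5.3, 5.4) before and (4.0, 5.5) after.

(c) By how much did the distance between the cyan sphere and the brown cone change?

-1.3

The distance was about 2.9 in the first image and 1.6 in the second, so they moved 1.3 units closer together.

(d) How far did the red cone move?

2.0

From (10.6, 4.5) to (9.6, 2.8), the red cone covered √(1.0² + 1.7²) ≈ 2.0 units.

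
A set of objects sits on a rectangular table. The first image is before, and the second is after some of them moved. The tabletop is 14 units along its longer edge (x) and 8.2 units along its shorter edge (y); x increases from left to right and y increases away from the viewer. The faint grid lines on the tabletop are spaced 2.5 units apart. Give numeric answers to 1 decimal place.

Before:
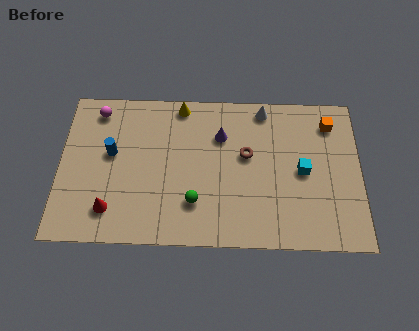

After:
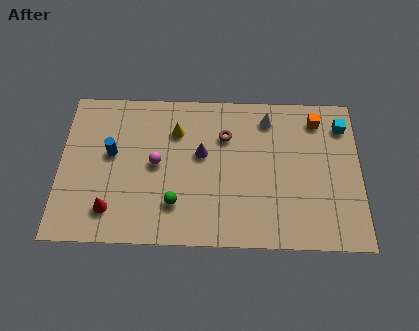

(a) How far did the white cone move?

0.5

The white cone moved from about (9.5, 7.3) to (9.7, 6.8), a distance of √(0.2² + 0.5²) ≈ 0.5.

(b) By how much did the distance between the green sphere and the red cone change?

-0.9

They were about 3.9 units apart before and 3.0 after — 0.9 units closer together.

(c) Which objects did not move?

the blue cylinder and the red cone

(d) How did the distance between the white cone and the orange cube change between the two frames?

-0.9

Before: roughly 3.2 units apart; after: 2.3. That's 0.9 units closer together.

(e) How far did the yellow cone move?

1.4

The yellow cone was near (5.6, 7.4) before and (5.4, 6.0) after, so it travelled √(0.2² + 1.4²) ≈ 1.4 units.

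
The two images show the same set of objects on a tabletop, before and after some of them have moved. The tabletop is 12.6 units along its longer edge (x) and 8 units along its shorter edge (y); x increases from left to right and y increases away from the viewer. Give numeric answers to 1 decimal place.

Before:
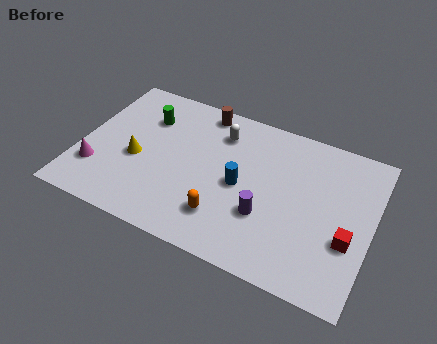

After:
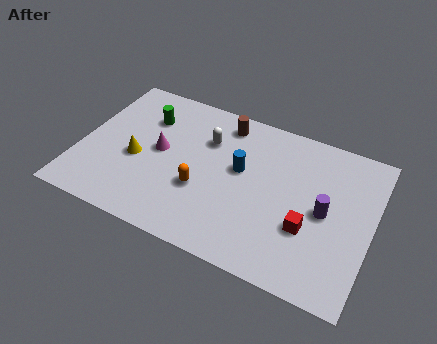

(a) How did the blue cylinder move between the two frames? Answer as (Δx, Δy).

(-0.1, 0.8)

The blue cylinder was at about (7.0, 3.8) and moved to about (6.9, 4.6).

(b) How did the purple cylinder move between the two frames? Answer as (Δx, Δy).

(2.4, 1.2)

The purple cylinder started near (8.2, 2.7) and ended near (10.6, 3.9).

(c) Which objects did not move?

the green cylinder and the yellow cone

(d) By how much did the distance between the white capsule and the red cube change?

-1.3

Before: roughly 6.8 units apart; after: 5.5. That's 1.3 units closer together.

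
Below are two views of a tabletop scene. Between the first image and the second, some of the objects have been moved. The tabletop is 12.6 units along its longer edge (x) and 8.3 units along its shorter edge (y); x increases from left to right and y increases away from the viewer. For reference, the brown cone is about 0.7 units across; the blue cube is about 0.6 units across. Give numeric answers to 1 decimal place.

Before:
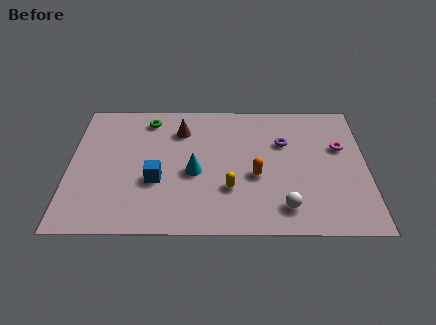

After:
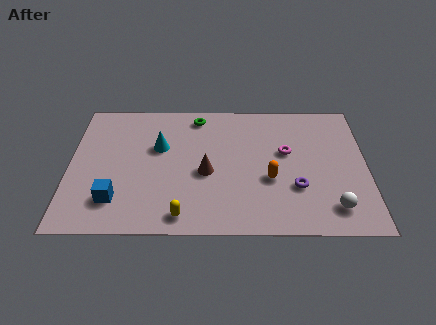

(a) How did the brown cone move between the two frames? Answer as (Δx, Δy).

(1.1, -2.7)

From the two frames, the brown cone sits at roughly (4.7, 6.3) before and (5.8, 3.6) after.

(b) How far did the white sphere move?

2.0

The white sphere moved from about (9.1, 1.5) to (11.1, 1.5), a distance of √(2.0² + 0.0²) ≈ 2.0.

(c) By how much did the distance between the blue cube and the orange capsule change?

+2.4

Before: roughly 4.2 units apart; after: 6.6. That's 2.4 units further apart.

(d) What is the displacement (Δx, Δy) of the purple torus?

(0.5, -2.8)

The purple torus was at about (9.1, 5.5) and moved to about (9.6, 2.7).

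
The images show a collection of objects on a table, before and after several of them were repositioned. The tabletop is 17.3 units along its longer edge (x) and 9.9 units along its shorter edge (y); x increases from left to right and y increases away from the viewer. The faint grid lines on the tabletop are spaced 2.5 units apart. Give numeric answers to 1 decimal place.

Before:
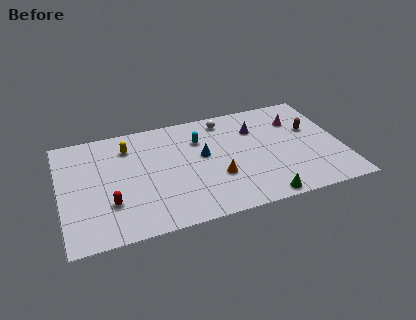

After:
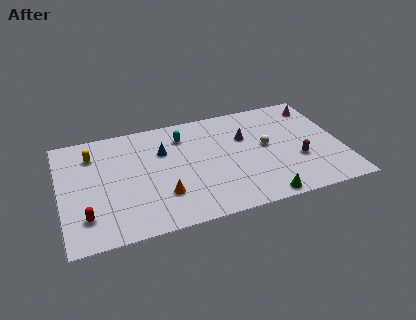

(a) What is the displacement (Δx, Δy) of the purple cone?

(-0.7, -0.6)

From the two frames, the purple cone sits at roughly (12.2, 7.1) before and (11.5, 6.5) after.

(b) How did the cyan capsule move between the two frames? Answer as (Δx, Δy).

(-1.0, 0.6)

From the two frames, the cyan capsule sits at roughly (8.7, 7.1) before and (7.7, 7.7) after.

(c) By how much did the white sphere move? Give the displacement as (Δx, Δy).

(2.3, -3.2)

The white sphere was at about (10.4, 8.5) and moved to about (12.7, 5.3).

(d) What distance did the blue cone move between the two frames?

2.6

The blue cone moved from about (8.8, 5.6) to (6.4, 6.7), a distance of √(2.4² + 1.1²) ≈ 2.6.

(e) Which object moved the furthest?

the white sphere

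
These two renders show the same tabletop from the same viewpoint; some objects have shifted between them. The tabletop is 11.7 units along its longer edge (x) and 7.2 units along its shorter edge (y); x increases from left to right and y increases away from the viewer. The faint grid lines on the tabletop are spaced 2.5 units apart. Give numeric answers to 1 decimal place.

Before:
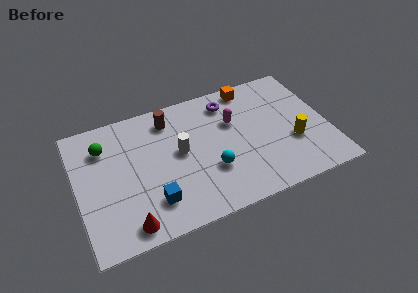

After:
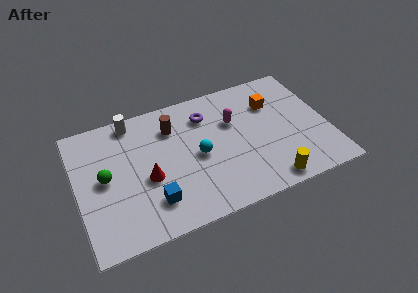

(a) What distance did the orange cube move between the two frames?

1.6

The orange cube was near (8.4, 6.4) before and (9.3, 5.1) after, so it travelled √(0.9² + 1.3²) ≈ 1.6 units.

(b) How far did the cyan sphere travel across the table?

1.1

From (6.1, 2.4) to (5.6, 3.4), the cyan sphere covered √(0.5² + 1.0²) ≈ 1.1 units.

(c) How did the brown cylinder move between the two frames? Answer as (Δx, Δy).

(0.1, -0.5)

The brown cylinder was at about (4.5, 5.9) and moved to about (4.6, 5.4).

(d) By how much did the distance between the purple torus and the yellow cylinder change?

+1.0

They were about 4.3 units apart before and 5.3 after — 1.0 units further apart.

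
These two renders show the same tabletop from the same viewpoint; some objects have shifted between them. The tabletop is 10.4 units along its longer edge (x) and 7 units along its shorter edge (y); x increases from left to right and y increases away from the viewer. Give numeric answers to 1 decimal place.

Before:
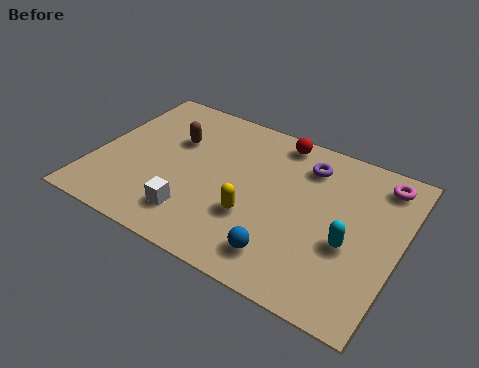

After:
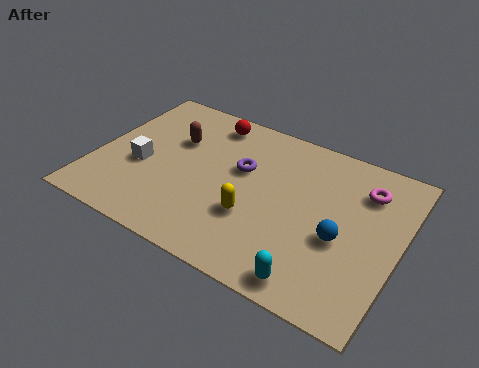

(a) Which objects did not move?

the brown capsule and the yellow capsule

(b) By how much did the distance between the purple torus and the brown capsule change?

-2.2

Before: roughly 4.6 units apart; after: 2.4. That's 2.2 units closer together.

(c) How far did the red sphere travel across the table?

2.4

The red sphere moved from about (5.9, 6.2) to (3.5, 6.0), a distance of √(2.4² + 0.2²) ≈ 2.4.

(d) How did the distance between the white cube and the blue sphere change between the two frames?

+3.8

They were about 3.1 units apart before and 6.9 after — 3.8 units further apart.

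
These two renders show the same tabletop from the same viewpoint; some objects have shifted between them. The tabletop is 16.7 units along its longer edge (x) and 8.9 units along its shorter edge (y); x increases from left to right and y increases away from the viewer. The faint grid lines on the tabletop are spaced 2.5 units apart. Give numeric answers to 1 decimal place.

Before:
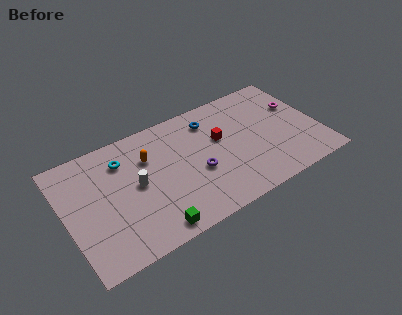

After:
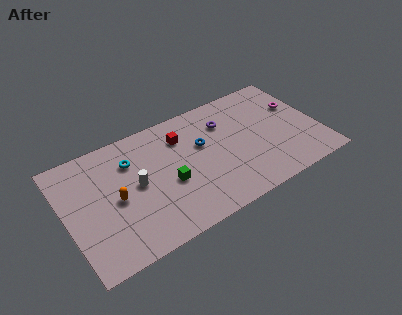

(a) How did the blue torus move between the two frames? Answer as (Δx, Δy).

(-0.8, -1.6)

The blue torus started near (9.9, 7.1) and ended near (9.1, 5.5).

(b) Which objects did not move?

the white cylinder and the magenta torus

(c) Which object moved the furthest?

the purple torus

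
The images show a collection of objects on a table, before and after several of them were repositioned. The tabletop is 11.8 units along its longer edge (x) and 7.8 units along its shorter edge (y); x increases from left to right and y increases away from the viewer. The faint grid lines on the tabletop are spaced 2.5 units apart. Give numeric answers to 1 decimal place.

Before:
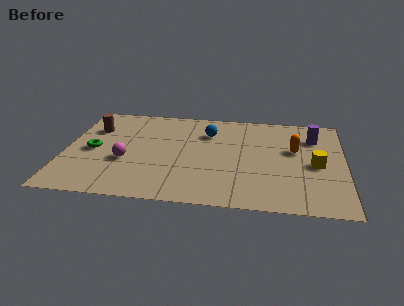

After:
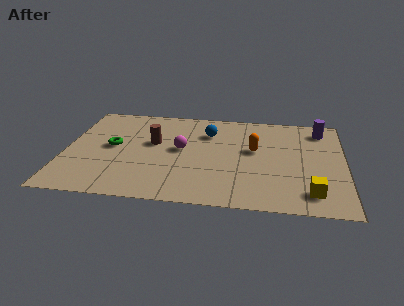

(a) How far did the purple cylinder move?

0.8

The purple cylinder was near (10.5, 5.8) before and (10.8, 6.5) after, so it travelled √(0.3² + 0.7²) ≈ 0.8 units.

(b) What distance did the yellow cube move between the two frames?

2.2

The yellow cube was near (10.6, 3.6) before and (10.4, 1.4) after, so it travelled √(0.2² + 2.2²) ≈ 2.2 units.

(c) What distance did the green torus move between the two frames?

0.9

The green torus moved from about (1.2, 3.7) to (2.0, 4.1), a distance of √(0.8² + 0.4²) ≈ 0.9.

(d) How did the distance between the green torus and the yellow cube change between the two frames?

-0.6

They were about 9.4 units apart before and 8.8 after — 0.6 units closer together.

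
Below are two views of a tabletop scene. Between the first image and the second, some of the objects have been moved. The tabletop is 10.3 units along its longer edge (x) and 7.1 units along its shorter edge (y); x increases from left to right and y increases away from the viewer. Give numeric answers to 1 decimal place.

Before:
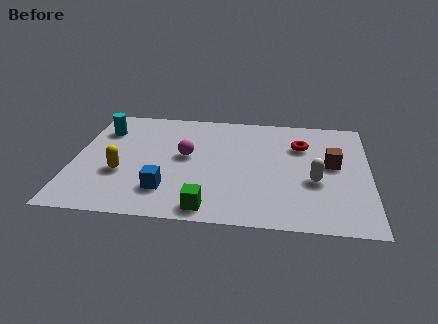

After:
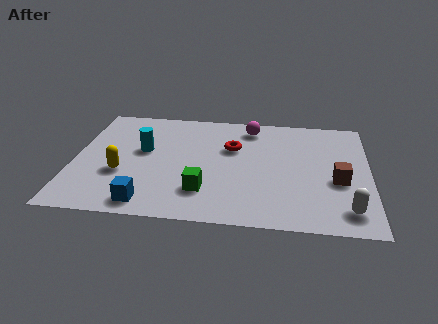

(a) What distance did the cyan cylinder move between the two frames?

1.9

The cyan cylinder moved from about (0.9, 5.3) to (2.4, 4.1), a distance of √(1.5² + 1.2²) ≈ 1.9.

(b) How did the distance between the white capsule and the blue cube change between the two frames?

+1.6

They were about 5.2 units apart before and 6.8 after — 1.6 units further apart.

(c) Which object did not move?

the yellow capsule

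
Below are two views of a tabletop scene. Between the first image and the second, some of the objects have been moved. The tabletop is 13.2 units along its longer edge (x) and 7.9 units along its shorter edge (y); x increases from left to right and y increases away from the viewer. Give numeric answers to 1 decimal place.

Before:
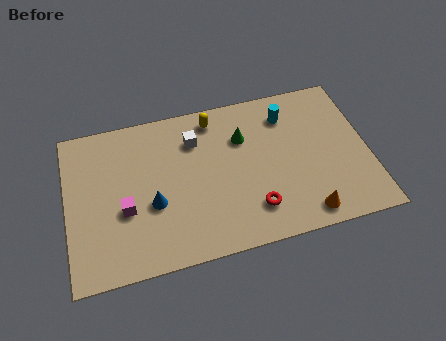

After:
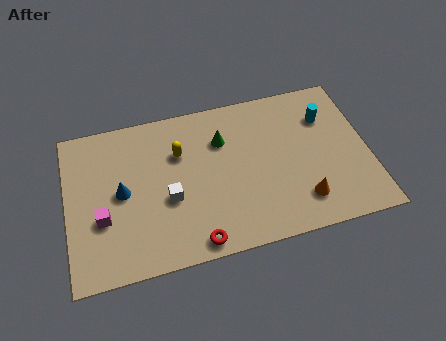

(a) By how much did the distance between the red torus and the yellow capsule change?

-0.6

The distance was about 5.2 in the first image and 4.6 in the second, so they moved 0.6 units closer together.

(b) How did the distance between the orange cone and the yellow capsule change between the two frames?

-0.5

Before: roughly 6.8 units apart; after: 6.3. That's 0.5 units closer together.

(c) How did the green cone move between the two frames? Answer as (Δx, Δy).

(-0.9, 0.1)

The green cone was at about (7.8, 5.5) and moved to about (6.9, 5.6).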